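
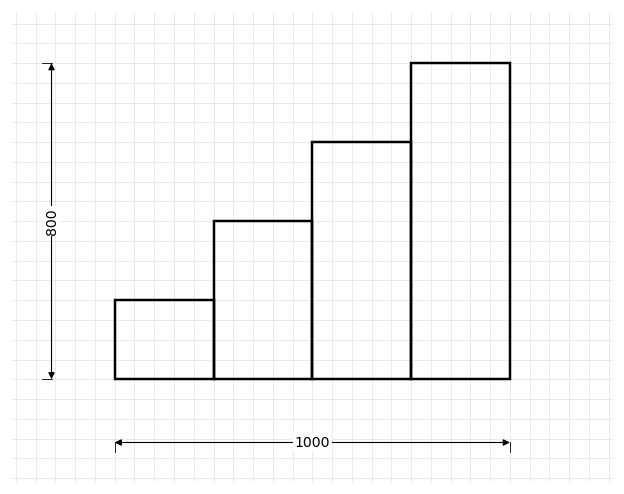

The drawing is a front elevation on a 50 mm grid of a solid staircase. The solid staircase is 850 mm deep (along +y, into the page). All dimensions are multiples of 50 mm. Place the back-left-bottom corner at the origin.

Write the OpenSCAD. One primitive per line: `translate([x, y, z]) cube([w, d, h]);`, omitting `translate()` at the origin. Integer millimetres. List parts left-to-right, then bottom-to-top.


cube([250, 850, 200]);
translate([250, 0, 0]) cube([250, 850, 400]);
translate([500, 0, 0]) cube([250, 850, 600]);
translate([750, 0, 0]) cube([250, 850, 800]);


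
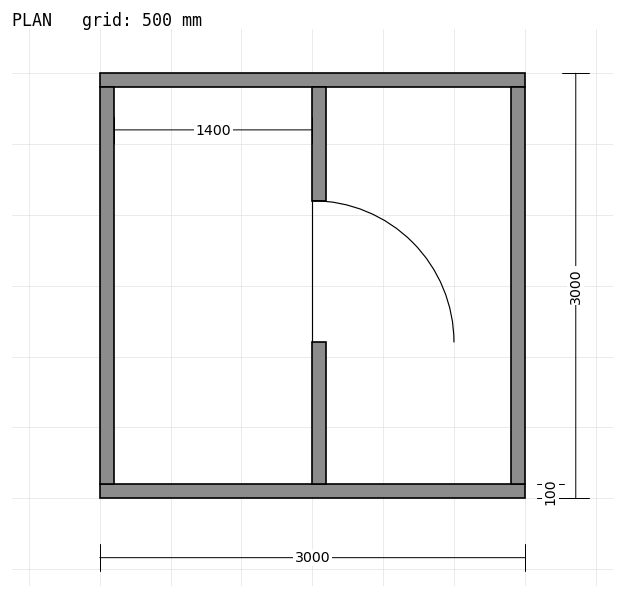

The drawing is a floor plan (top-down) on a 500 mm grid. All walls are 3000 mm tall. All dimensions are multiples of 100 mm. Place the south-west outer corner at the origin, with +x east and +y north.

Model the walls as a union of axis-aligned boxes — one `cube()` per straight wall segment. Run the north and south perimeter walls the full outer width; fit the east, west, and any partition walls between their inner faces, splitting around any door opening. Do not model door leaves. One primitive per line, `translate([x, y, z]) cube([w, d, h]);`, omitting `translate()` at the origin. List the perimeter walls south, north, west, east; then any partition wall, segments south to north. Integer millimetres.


cube([3000, 100, 3000]);
translate([0, 2900, 0]) cube([3000, 100, 3000]);
translate([0, 100, 0]) cube([100, 2800, 3000]);
translate([2900, 100, 0]) cube([100, 2800, 3000]);
translate([1500, 100, 0]) cube([100, 1000, 3000]);
translate([1500, 2100, 0]) cube([100, 800, 3000]);


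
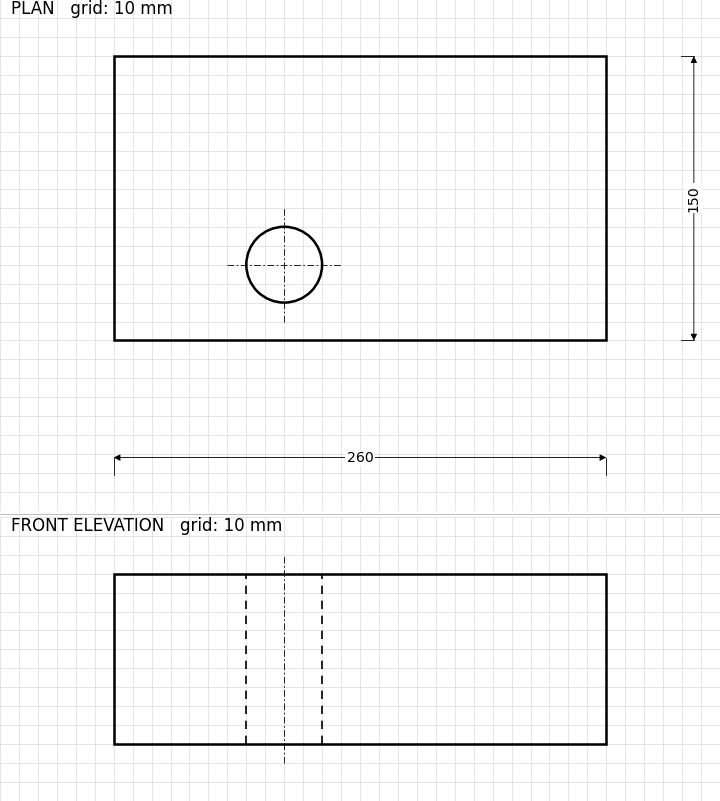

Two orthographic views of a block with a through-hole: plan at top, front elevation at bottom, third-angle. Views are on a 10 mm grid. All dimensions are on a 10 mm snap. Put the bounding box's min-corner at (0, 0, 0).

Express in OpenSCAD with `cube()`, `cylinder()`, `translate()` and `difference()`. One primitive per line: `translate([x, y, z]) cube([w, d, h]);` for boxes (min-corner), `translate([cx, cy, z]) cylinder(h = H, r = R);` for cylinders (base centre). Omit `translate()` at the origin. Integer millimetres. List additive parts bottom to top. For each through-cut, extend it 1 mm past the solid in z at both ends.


difference() {
  cube([260, 150, 90]);
  translate([90, 40, -1]) cylinder(h = 92, r = 20);
}


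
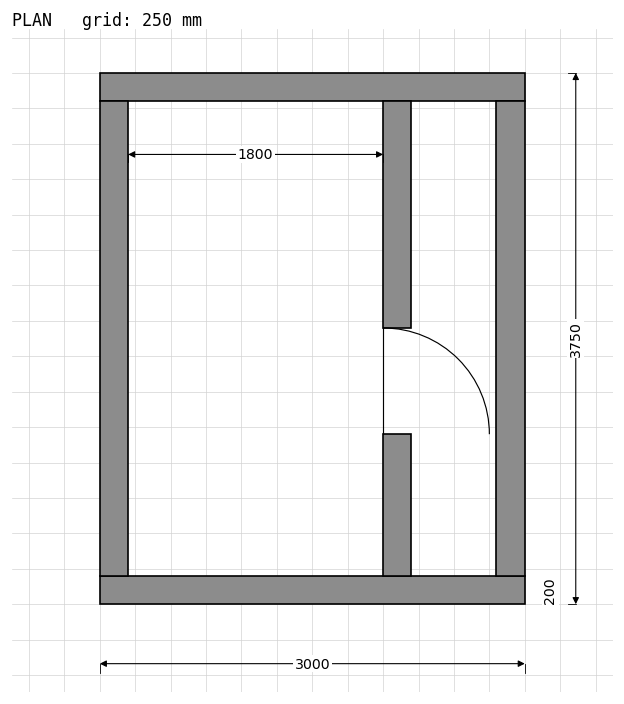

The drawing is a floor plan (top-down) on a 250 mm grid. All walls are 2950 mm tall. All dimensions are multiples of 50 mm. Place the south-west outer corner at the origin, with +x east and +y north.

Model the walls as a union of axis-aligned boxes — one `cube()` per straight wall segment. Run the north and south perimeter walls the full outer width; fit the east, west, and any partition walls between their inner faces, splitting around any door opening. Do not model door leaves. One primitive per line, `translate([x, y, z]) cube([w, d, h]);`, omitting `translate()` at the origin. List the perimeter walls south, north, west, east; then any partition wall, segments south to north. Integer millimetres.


cube([3000, 200, 2950]);
translate([0, 3550, 0]) cube([3000, 200, 2950]);
translate([0, 200, 0]) cube([200, 3350, 2950]);
translate([2800, 200, 0]) cube([200, 3350, 2950]);
translate([2000, 200, 0]) cube([200, 1000, 2950]);
translate([2000, 1950, 0]) cube([200, 1600, 2950]);


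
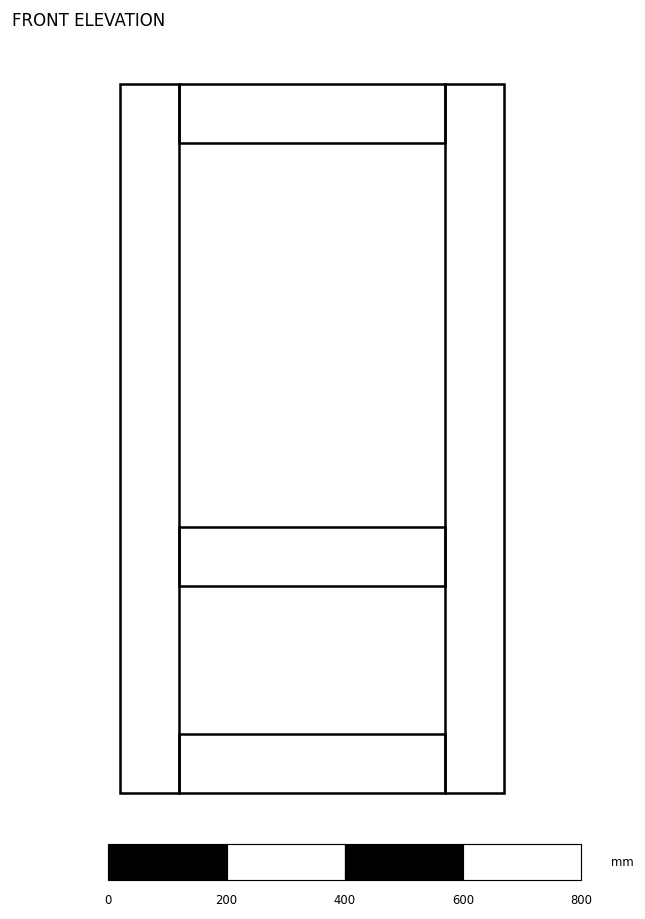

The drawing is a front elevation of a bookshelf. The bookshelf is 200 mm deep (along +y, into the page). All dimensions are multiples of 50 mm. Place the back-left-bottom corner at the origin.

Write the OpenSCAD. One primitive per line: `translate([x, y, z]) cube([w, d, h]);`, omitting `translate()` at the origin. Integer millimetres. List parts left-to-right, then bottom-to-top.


cube([100, 200, 1200]);
translate([100, 0, 0]) cube([450, 200, 100]);
translate([100, 0, 350]) cube([450, 200, 100]);
translate([100, 0, 1100]) cube([450, 200, 100]);
translate([550, 0, 0]) cube([100, 200, 1200]);


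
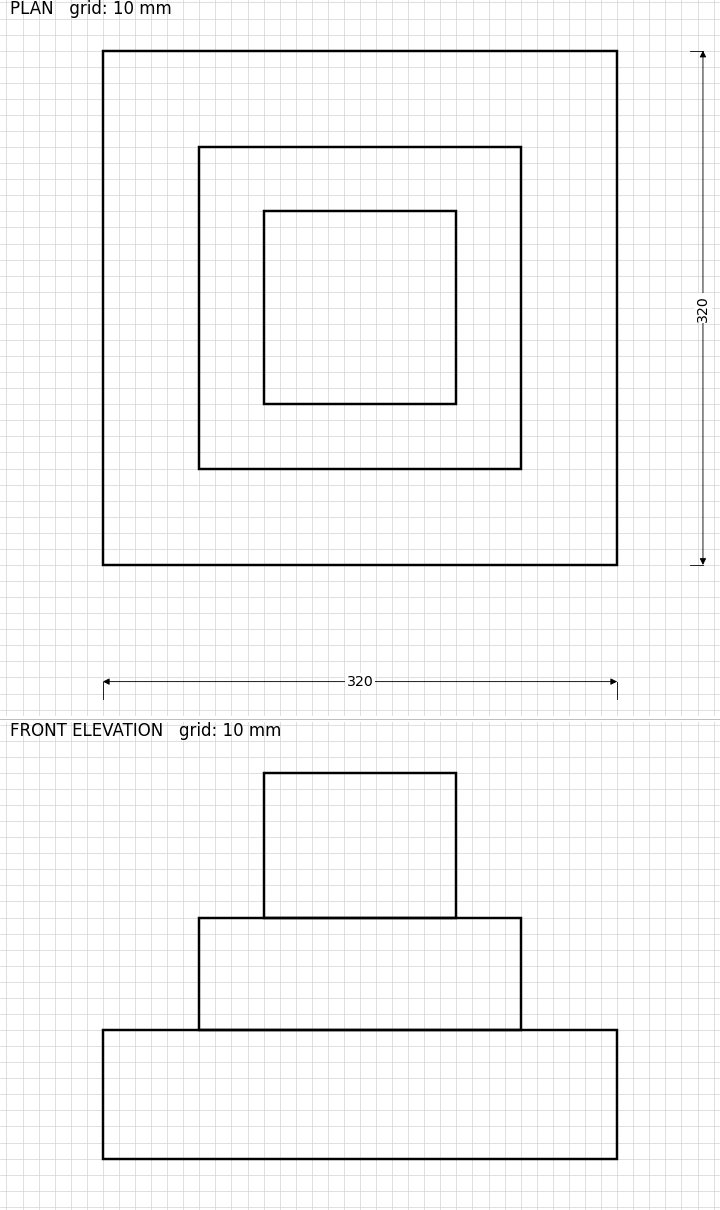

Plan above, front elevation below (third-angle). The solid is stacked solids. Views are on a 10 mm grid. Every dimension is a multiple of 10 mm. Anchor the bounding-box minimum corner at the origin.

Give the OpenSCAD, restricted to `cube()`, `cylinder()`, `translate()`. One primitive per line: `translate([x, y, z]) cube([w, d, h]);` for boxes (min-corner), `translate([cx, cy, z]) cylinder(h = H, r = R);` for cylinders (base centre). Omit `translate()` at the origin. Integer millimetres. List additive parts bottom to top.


cube([320, 320, 80]);
translate([60, 60, 80]) cube([200, 200, 70]);
translate([100, 100, 150]) cube([120, 120, 90]);


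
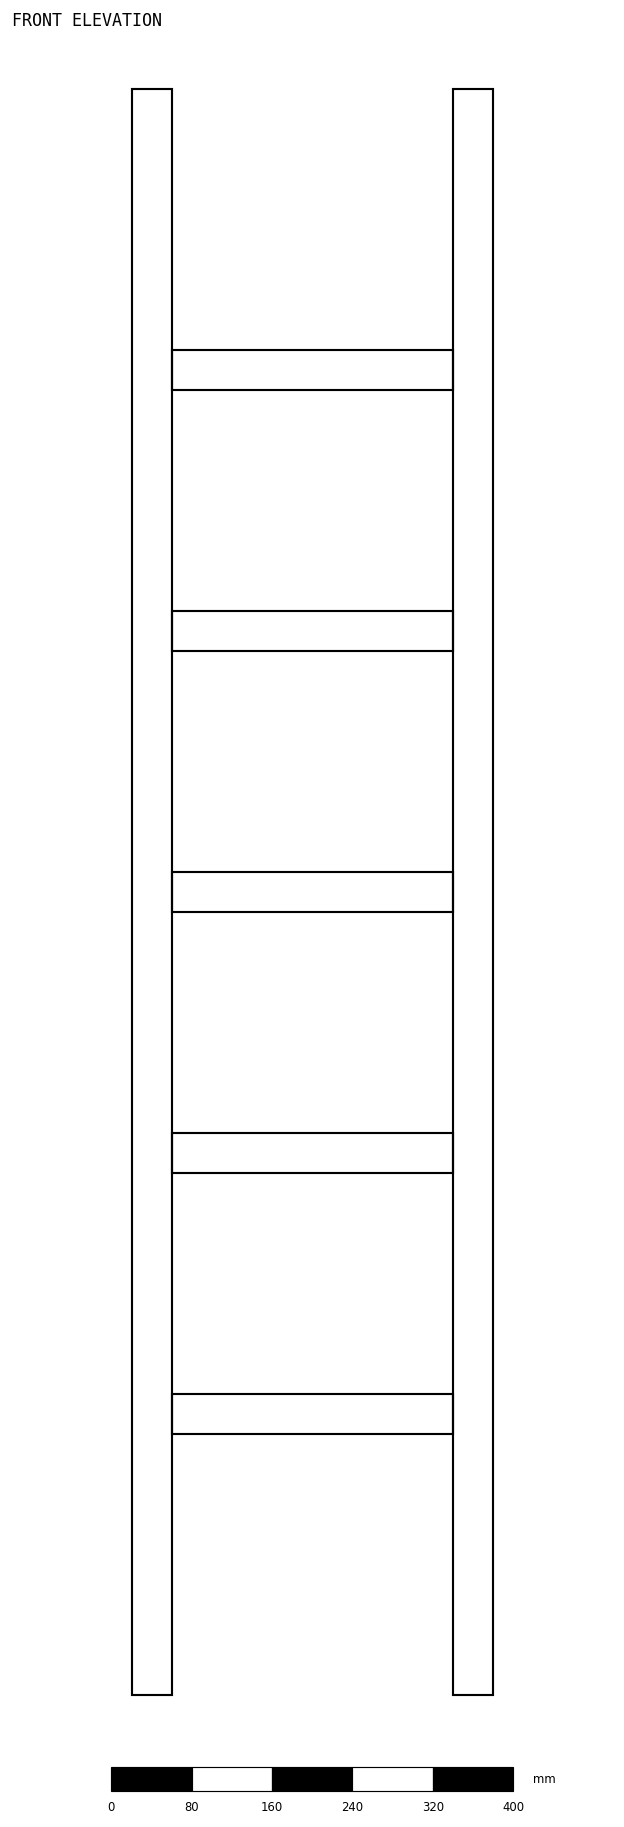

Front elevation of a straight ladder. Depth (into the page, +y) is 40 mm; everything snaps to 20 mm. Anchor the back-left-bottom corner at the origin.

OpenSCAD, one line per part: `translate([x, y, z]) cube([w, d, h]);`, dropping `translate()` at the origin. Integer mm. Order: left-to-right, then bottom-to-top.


cube([40, 40, 1600]);
translate([40, 0, 260]) cube([280, 40, 40]);
translate([40, 0, 520]) cube([280, 40, 40]);
translate([40, 0, 780]) cube([280, 40, 40]);
translate([40, 0, 1040]) cube([280, 40, 40]);
translate([40, 0, 1300]) cube([280, 40, 40]);
translate([320, 0, 0]) cube([40, 40, 1600]);


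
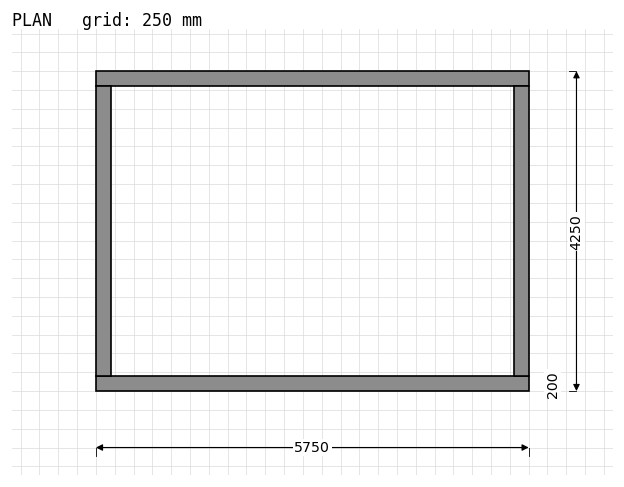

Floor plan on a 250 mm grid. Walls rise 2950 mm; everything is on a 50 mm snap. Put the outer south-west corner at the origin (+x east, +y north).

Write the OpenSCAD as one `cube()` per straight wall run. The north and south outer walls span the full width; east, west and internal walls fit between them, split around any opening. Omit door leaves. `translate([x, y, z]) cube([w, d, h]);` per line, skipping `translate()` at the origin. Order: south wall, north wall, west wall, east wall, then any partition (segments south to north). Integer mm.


cube([5750, 200, 2950]);
translate([0, 4050, 0]) cube([5750, 200, 2950]);
translate([0, 200, 0]) cube([200, 3850, 2950]);
translate([5550, 200, 0]) cube([200, 3850, 2950]);


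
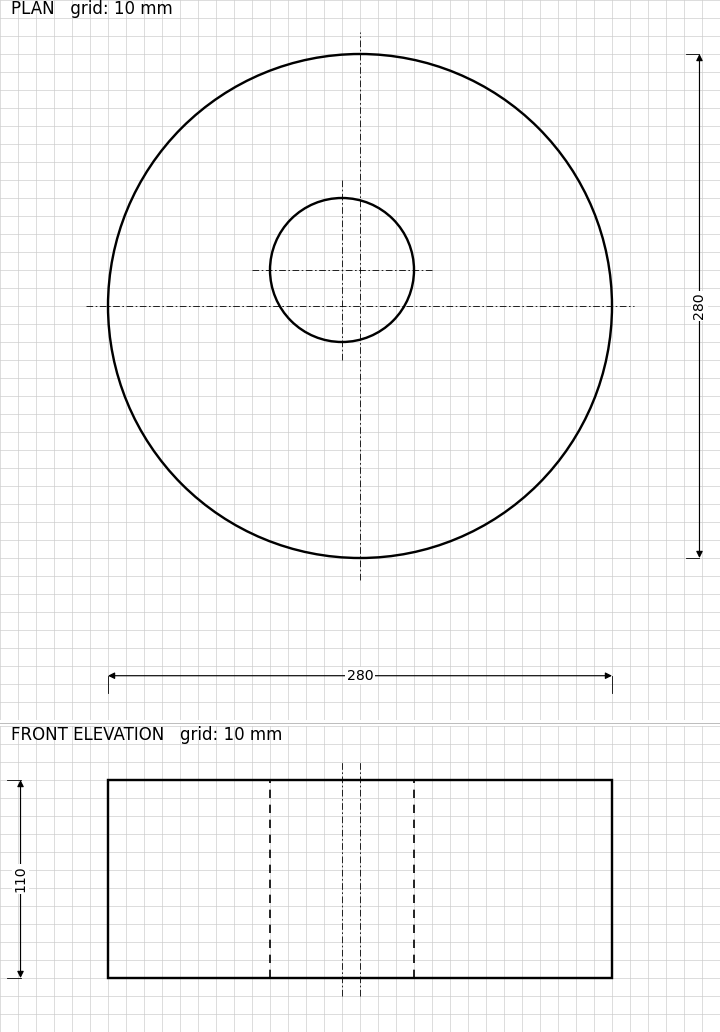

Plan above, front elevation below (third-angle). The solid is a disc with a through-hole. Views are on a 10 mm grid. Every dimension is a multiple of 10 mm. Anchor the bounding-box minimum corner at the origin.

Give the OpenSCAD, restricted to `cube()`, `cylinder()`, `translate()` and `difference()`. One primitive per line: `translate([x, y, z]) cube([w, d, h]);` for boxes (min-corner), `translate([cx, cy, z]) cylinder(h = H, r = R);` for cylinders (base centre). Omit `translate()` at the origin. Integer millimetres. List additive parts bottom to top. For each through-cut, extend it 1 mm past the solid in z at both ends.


difference() {
  translate([140, 140, 0]) cylinder(h = 110, r = 140);
  translate([130, 160, -1]) cylinder(h = 112, r = 40);
}


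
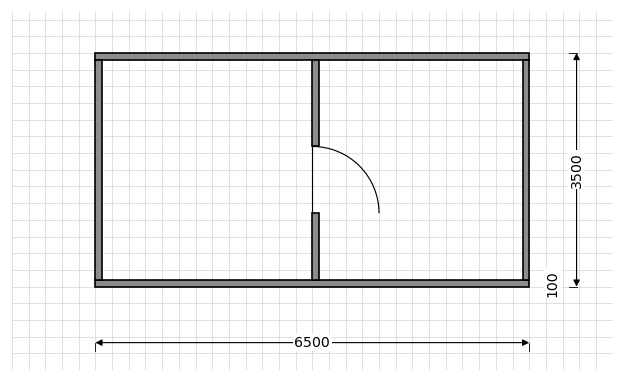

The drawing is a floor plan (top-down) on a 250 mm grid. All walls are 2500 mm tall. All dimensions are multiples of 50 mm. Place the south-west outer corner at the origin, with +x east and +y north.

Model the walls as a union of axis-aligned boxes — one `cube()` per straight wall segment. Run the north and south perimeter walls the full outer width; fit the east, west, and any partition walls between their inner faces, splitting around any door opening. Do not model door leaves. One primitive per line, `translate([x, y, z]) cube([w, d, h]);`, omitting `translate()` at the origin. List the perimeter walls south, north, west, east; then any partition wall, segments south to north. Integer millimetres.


cube([6500, 100, 2500]);
translate([0, 3400, 0]) cube([6500, 100, 2500]);
translate([0, 100, 0]) cube([100, 3300, 2500]);
translate([6400, 100, 0]) cube([100, 3300, 2500]);
translate([3250, 100, 0]) cube([100, 1000, 2500]);
translate([3250, 2100, 0]) cube([100, 1300, 2500]);


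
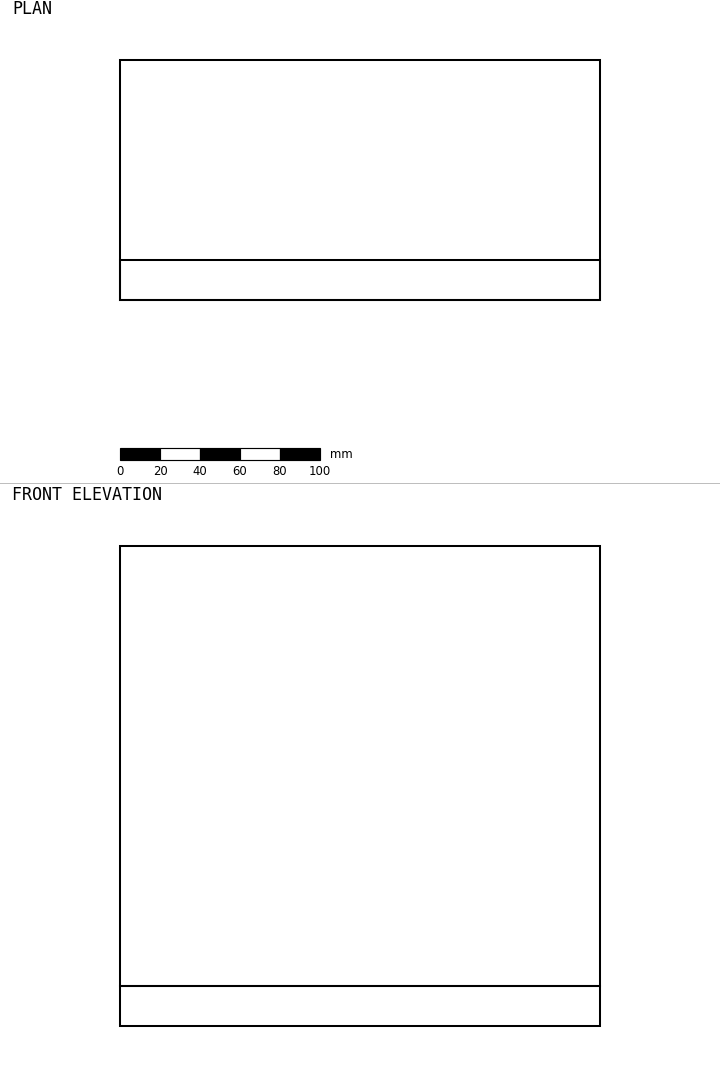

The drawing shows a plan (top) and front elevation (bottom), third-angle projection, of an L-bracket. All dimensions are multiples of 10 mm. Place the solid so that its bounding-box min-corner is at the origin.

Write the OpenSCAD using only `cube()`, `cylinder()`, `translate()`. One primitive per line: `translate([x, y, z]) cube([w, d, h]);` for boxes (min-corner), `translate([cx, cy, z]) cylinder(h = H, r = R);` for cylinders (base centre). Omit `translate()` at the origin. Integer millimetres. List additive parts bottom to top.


cube([240, 120, 20]);
translate([0, 0, 20]) cube([240, 20, 220]);


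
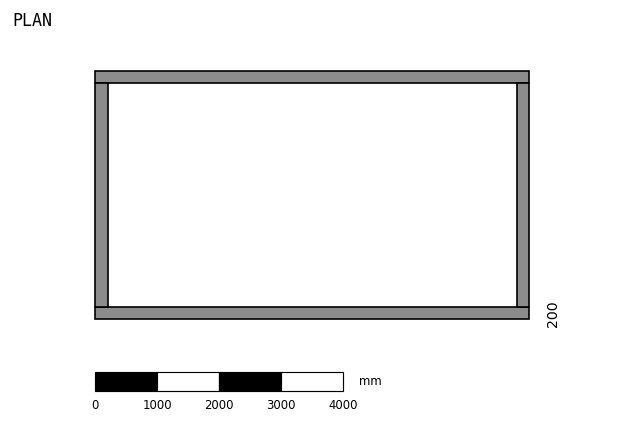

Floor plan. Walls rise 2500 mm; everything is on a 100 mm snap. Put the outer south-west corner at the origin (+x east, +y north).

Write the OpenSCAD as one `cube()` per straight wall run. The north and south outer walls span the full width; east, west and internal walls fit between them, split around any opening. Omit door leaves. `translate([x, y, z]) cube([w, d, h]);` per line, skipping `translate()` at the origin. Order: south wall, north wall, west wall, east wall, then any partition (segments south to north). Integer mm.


cube([7000, 200, 2500]);
translate([0, 3800, 0]) cube([7000, 200, 2500]);
translate([0, 200, 0]) cube([200, 3600, 2500]);
translate([6800, 200, 0]) cube([200, 3600, 2500]);


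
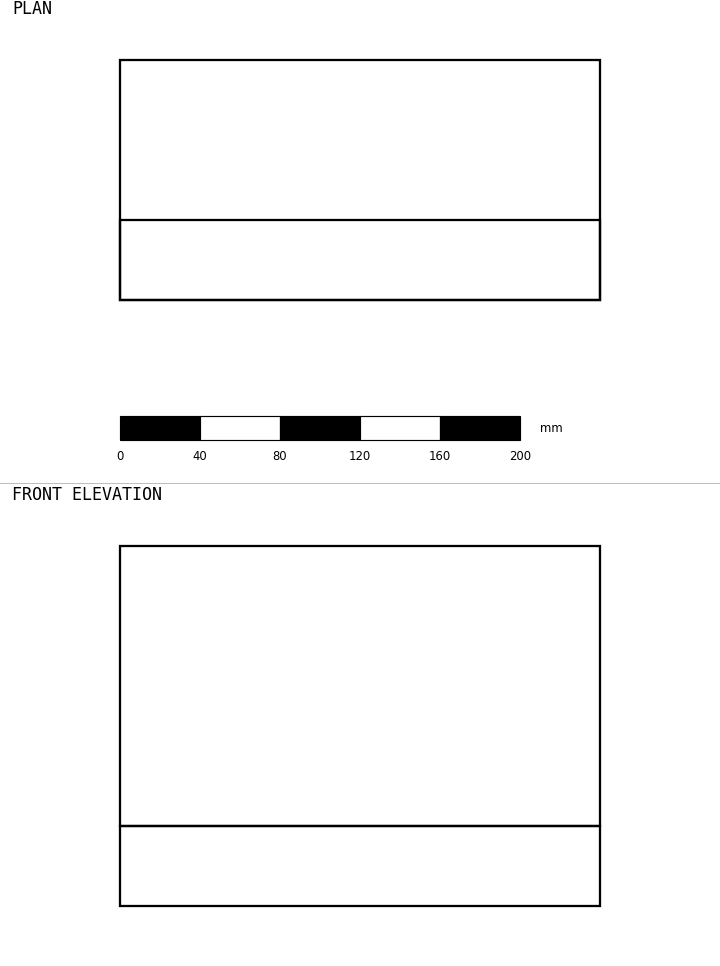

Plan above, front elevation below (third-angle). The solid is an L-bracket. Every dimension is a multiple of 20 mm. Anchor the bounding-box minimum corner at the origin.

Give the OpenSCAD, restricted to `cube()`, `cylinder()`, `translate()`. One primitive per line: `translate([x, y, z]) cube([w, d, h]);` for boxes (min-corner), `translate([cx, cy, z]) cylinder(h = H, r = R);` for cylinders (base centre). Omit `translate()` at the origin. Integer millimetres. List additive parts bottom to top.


cube([240, 120, 40]);
translate([0, 0, 40]) cube([240, 40, 140]);


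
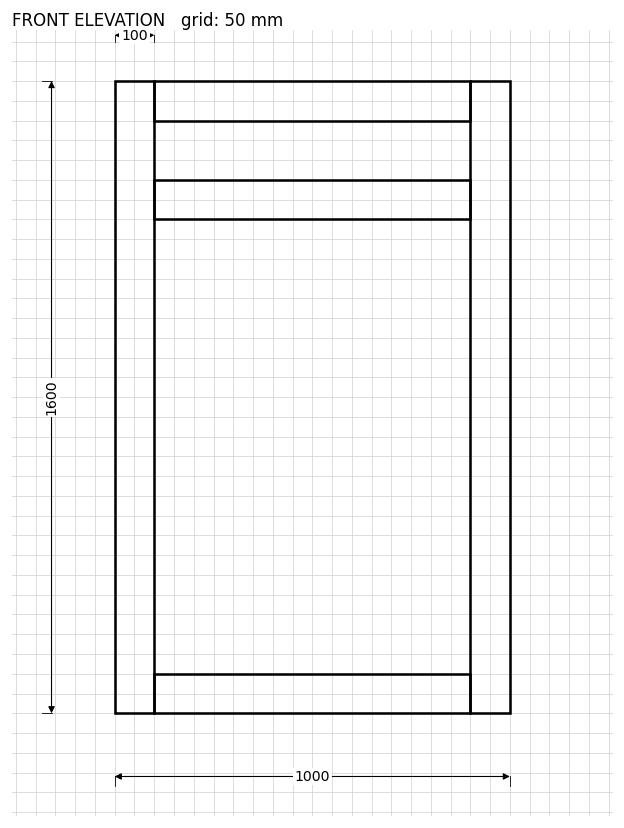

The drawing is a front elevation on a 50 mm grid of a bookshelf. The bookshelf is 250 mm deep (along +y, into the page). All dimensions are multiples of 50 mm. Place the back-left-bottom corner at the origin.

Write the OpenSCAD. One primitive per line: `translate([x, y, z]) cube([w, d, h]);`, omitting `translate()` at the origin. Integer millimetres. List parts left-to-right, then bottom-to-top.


cube([100, 250, 1600]);
translate([100, 0, 0]) cube([800, 250, 100]);
translate([100, 0, 1250]) cube([800, 250, 100]);
translate([100, 0, 1500]) cube([800, 250, 100]);
translate([900, 0, 0]) cube([100, 250, 1600]);


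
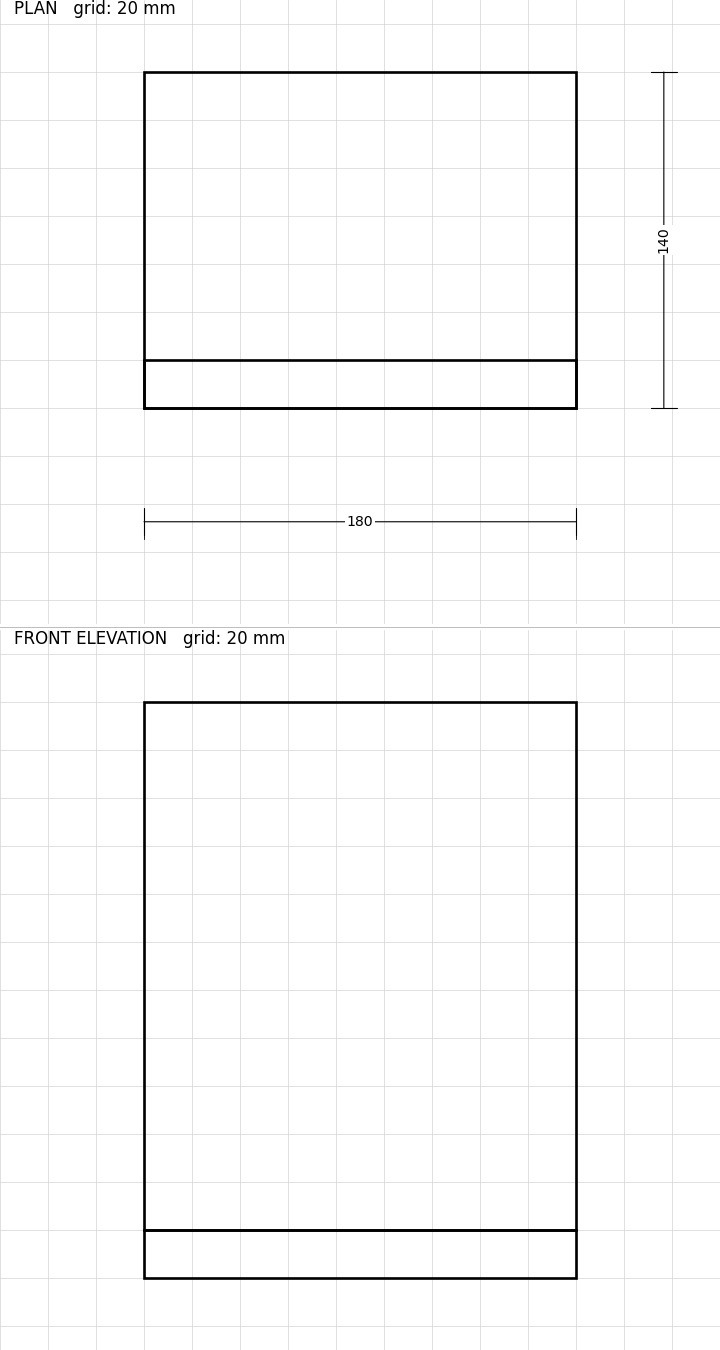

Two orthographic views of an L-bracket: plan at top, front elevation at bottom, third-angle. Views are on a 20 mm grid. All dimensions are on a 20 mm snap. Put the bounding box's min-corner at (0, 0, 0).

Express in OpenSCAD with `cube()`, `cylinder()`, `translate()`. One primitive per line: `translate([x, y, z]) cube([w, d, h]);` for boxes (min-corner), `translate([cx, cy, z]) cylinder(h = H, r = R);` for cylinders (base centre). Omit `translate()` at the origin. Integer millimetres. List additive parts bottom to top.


cube([180, 140, 20]);
translate([0, 0, 20]) cube([180, 20, 220]);


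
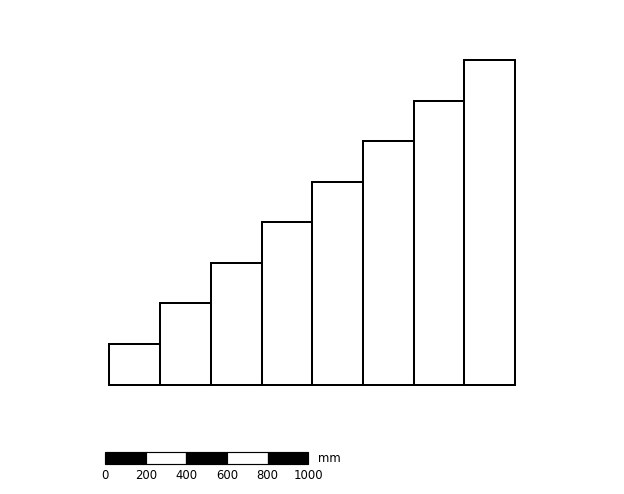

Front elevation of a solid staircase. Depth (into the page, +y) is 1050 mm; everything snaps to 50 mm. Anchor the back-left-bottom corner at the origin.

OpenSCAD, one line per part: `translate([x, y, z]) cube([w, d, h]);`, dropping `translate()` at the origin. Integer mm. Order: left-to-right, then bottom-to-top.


cube([250, 1050, 200]);
translate([250, 0, 0]) cube([250, 1050, 400]);
translate([500, 0, 0]) cube([250, 1050, 600]);
translate([750, 0, 0]) cube([250, 1050, 800]);
translate([1000, 0, 0]) cube([250, 1050, 1000]);
translate([1250, 0, 0]) cube([250, 1050, 1200]);
translate([1500, 0, 0]) cube([250, 1050, 1400]);
translate([1750, 0, 0]) cube([250, 1050, 1600]);


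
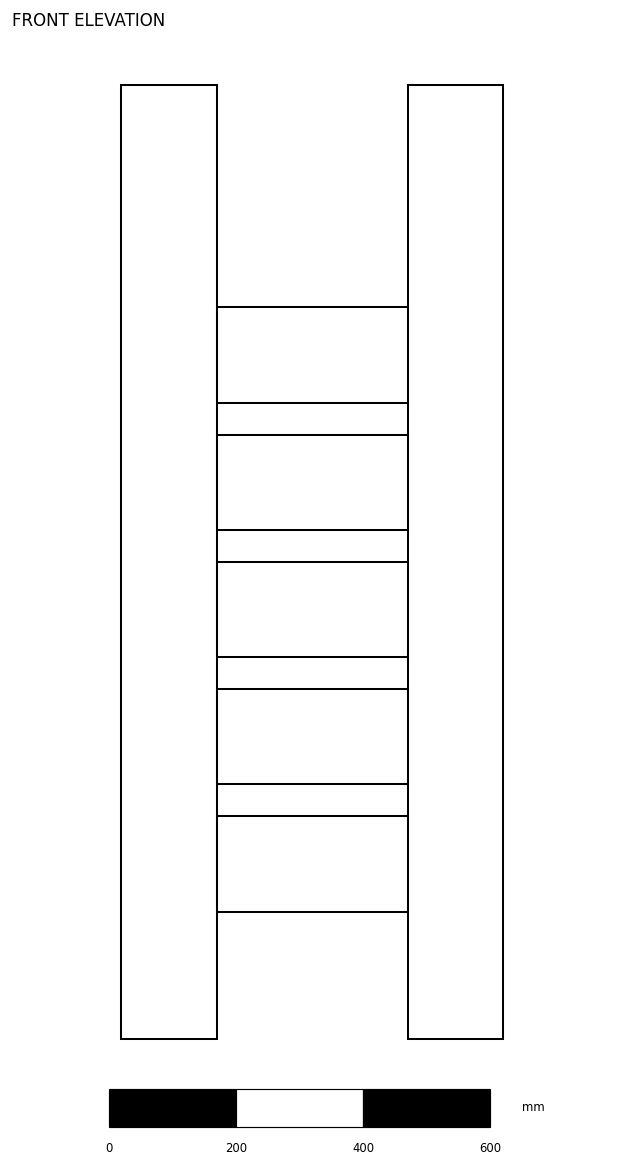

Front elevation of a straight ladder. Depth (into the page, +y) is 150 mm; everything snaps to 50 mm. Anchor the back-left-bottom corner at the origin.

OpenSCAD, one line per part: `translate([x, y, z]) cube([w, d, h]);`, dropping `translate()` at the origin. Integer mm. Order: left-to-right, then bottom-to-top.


cube([150, 150, 1500]);
translate([150, 0, 200]) cube([300, 150, 150]);
translate([150, 0, 400]) cube([300, 150, 150]);
translate([150, 0, 600]) cube([300, 150, 150]);
translate([150, 0, 800]) cube([300, 150, 150]);
translate([150, 0, 1000]) cube([300, 150, 150]);
translate([450, 0, 0]) cube([150, 150, 1500]);


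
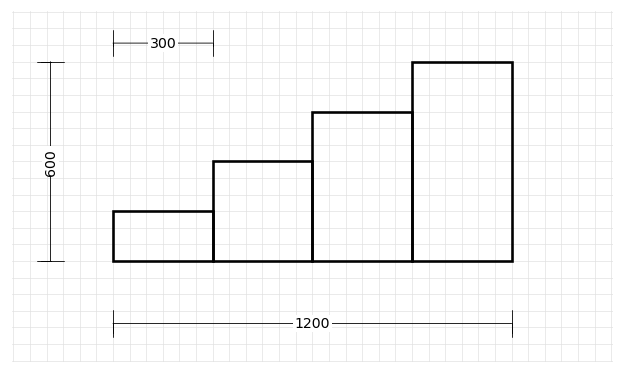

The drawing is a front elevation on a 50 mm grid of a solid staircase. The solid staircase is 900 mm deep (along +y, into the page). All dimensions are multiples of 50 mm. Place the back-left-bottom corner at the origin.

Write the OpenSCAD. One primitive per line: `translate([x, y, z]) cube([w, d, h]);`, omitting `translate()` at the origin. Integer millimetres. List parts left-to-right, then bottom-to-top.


cube([300, 900, 150]);
translate([300, 0, 0]) cube([300, 900, 300]);
translate([600, 0, 0]) cube([300, 900, 450]);
translate([900, 0, 0]) cube([300, 900, 600]);


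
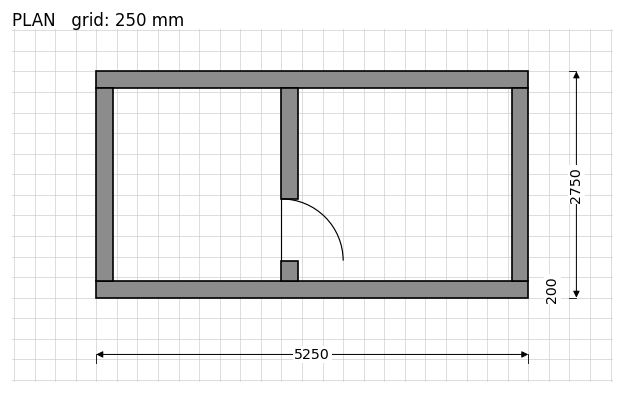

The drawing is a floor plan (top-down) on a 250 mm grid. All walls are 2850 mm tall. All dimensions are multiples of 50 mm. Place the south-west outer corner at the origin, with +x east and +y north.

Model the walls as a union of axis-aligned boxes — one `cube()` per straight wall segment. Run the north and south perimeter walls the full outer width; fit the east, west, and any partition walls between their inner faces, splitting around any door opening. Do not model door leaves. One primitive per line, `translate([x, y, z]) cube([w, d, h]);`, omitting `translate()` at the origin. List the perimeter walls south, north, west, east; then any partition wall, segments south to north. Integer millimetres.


cube([5250, 200, 2850]);
translate([0, 2550, 0]) cube([5250, 200, 2850]);
translate([0, 200, 0]) cube([200, 2350, 2850]);
translate([5050, 200, 0]) cube([200, 2350, 2850]);
translate([2250, 200, 0]) cube([200, 250, 2850]);
translate([2250, 1200, 0]) cube([200, 1350, 2850]);


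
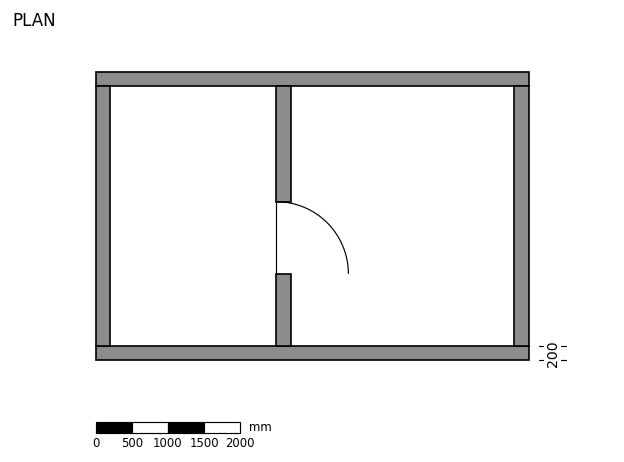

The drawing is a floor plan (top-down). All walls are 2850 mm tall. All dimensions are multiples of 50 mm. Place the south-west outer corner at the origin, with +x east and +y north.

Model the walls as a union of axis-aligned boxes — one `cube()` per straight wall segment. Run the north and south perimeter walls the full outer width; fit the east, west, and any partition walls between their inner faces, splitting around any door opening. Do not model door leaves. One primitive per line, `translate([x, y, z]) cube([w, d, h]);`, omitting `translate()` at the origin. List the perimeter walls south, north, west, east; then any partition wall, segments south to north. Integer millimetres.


cube([6000, 200, 2850]);
translate([0, 3800, 0]) cube([6000, 200, 2850]);
translate([0, 200, 0]) cube([200, 3600, 2850]);
translate([5800, 200, 0]) cube([200, 3600, 2850]);
translate([2500, 200, 0]) cube([200, 1000, 2850]);
translate([2500, 2200, 0]) cube([200, 1600, 2850]);


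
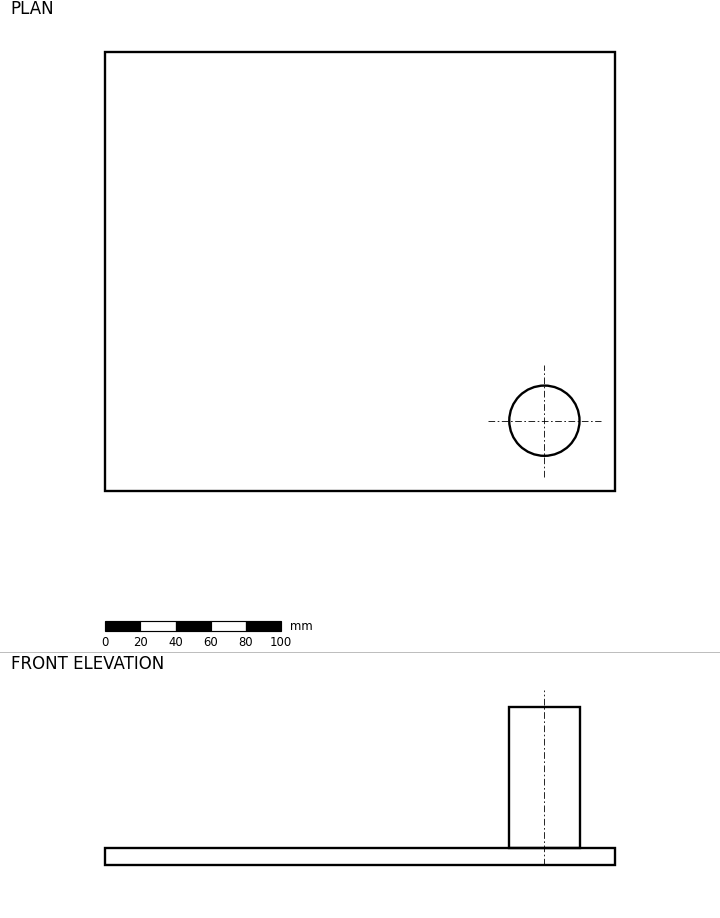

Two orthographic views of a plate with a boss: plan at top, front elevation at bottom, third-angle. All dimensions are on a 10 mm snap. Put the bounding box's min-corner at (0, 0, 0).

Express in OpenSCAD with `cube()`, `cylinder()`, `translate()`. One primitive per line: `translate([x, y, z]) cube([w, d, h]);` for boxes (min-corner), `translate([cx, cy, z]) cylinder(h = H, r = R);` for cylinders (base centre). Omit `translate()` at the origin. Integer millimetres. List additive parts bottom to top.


cube([290, 250, 10]);
translate([250, 40, 10]) cylinder(h = 80, r = 20);


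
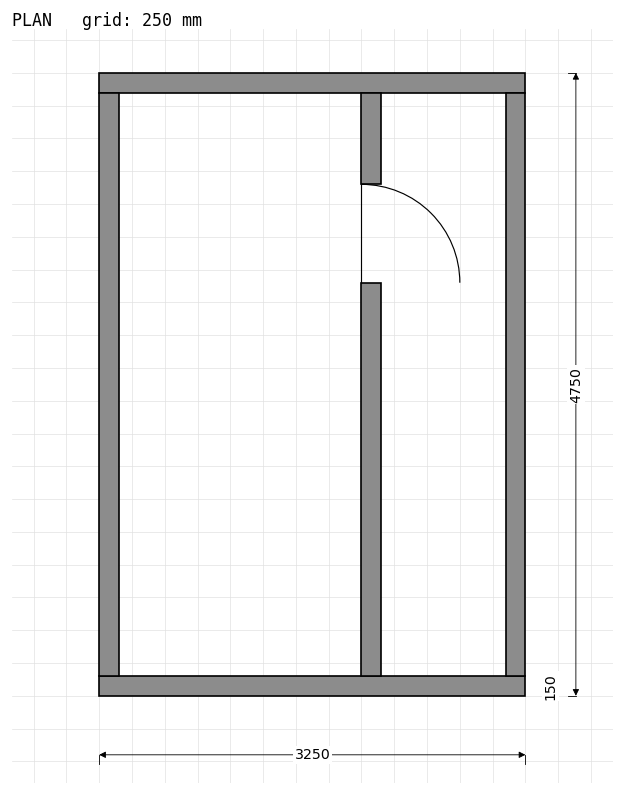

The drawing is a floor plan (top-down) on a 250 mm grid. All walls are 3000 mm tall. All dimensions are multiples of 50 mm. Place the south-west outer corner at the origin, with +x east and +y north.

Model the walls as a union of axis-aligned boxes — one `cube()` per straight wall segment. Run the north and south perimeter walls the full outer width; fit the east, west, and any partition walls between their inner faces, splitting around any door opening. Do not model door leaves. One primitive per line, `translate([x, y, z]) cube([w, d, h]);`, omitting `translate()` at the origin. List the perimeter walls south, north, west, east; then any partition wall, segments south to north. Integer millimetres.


cube([3250, 150, 3000]);
translate([0, 4600, 0]) cube([3250, 150, 3000]);
translate([0, 150, 0]) cube([150, 4450, 3000]);
translate([3100, 150, 0]) cube([150, 4450, 3000]);
translate([2000, 150, 0]) cube([150, 3000, 3000]);
translate([2000, 3900, 0]) cube([150, 700, 3000]);


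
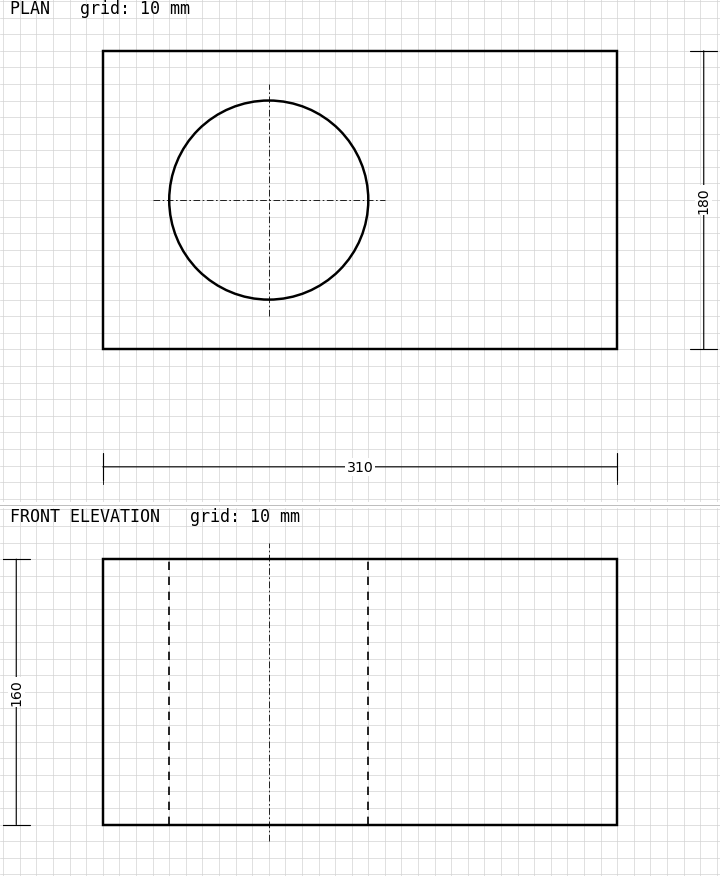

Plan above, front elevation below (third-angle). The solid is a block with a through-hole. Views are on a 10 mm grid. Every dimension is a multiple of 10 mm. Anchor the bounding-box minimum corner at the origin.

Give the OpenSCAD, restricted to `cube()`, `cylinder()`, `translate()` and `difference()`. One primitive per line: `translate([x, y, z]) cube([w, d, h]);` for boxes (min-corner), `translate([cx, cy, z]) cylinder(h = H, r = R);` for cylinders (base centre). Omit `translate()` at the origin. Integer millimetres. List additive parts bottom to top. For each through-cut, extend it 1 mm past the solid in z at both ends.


difference() {
  cube([310, 180, 160]);
  translate([100, 90, -1]) cylinder(h = 162, r = 60);
}


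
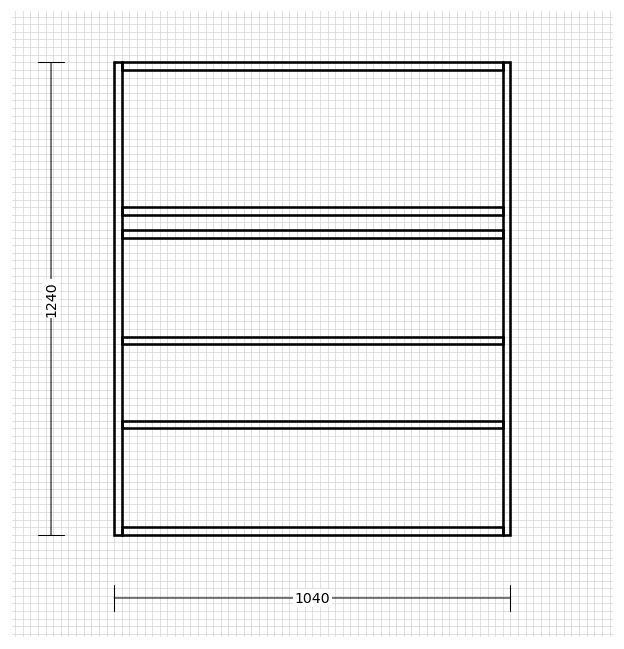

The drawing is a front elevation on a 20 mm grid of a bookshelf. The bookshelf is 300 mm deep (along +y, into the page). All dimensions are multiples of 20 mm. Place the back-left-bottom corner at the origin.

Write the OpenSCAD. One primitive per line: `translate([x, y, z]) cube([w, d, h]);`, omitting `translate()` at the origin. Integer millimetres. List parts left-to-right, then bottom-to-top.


cube([20, 300, 1240]);
translate([20, 0, 0]) cube([1000, 300, 20]);
translate([20, 0, 280]) cube([1000, 300, 20]);
translate([20, 0, 500]) cube([1000, 300, 20]);
translate([20, 0, 780]) cube([1000, 300, 20]);
translate([20, 0, 840]) cube([1000, 300, 20]);
translate([20, 0, 1220]) cube([1000, 300, 20]);
translate([1020, 0, 0]) cube([20, 300, 1240]);


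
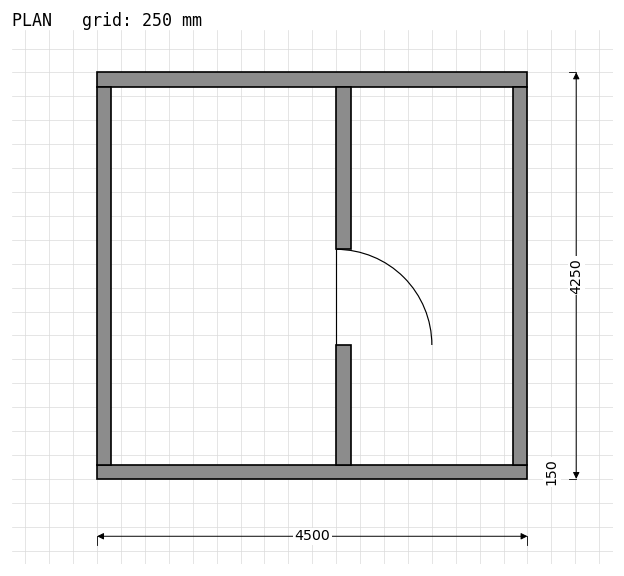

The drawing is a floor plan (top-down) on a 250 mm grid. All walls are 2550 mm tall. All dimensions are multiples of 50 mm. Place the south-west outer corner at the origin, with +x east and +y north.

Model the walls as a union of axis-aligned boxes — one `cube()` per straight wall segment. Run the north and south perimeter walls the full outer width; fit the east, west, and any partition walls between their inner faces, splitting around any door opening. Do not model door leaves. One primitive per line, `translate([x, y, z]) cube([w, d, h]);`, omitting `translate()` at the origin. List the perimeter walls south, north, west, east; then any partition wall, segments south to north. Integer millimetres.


cube([4500, 150, 2550]);
translate([0, 4100, 0]) cube([4500, 150, 2550]);
translate([0, 150, 0]) cube([150, 3950, 2550]);
translate([4350, 150, 0]) cube([150, 3950, 2550]);
translate([2500, 150, 0]) cube([150, 1250, 2550]);
translate([2500, 2400, 0]) cube([150, 1700, 2550]);


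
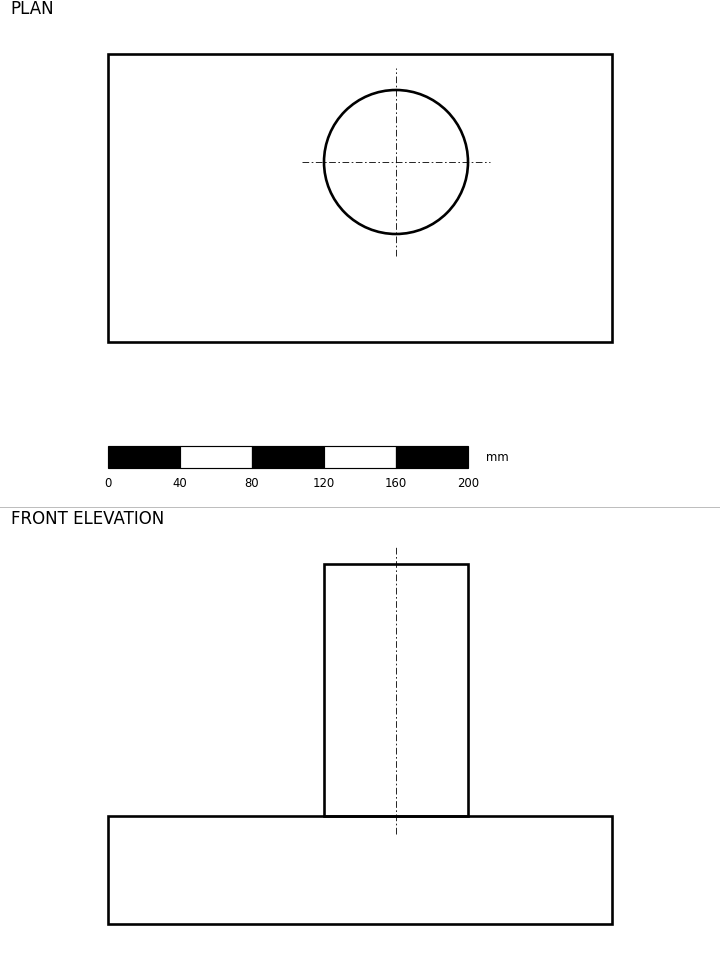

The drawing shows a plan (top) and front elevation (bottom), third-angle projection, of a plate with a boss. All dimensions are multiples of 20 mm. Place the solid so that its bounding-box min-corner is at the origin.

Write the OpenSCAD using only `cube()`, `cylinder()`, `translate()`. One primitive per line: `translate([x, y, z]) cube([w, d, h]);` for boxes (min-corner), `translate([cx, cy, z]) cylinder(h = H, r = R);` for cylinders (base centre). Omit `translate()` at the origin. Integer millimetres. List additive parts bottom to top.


cube([280, 160, 60]);
translate([160, 100, 60]) cylinder(h = 140, r = 40);


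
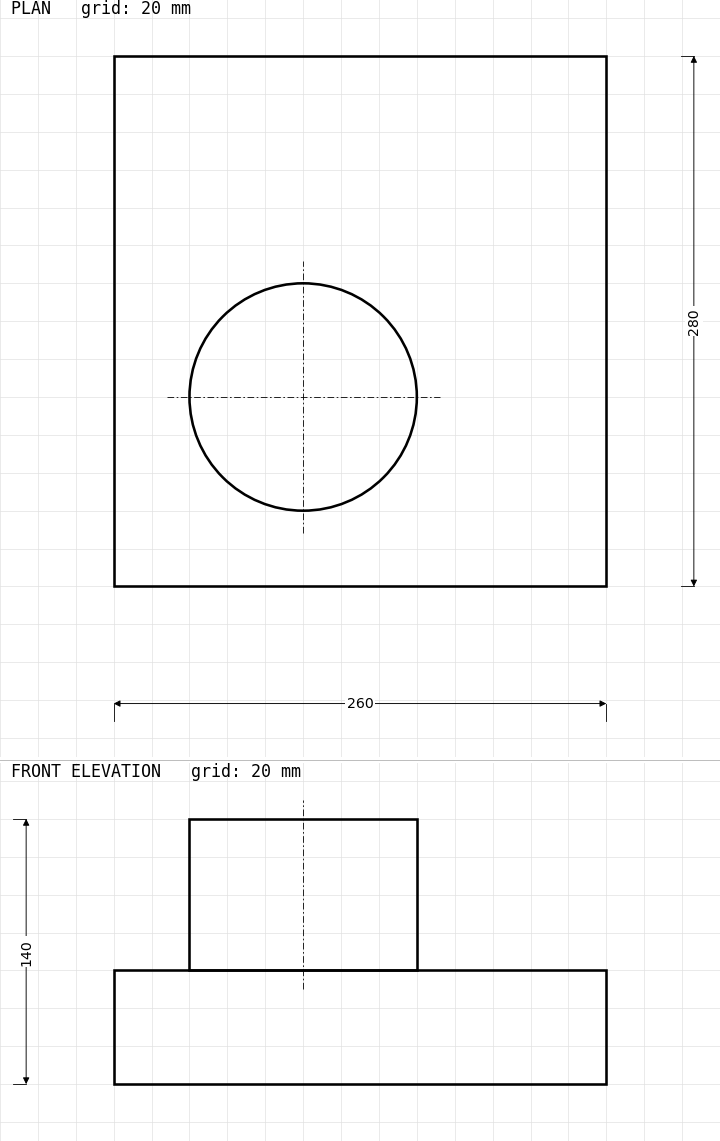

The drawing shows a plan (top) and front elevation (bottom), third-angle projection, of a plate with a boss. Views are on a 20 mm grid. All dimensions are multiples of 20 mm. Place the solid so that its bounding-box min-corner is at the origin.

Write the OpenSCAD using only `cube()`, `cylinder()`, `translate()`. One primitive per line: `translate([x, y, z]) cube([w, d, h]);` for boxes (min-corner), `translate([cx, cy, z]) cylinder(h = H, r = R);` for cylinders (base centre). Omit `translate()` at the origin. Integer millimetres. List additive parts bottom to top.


cube([260, 280, 60]);
translate([100, 100, 60]) cylinder(h = 80, r = 60);


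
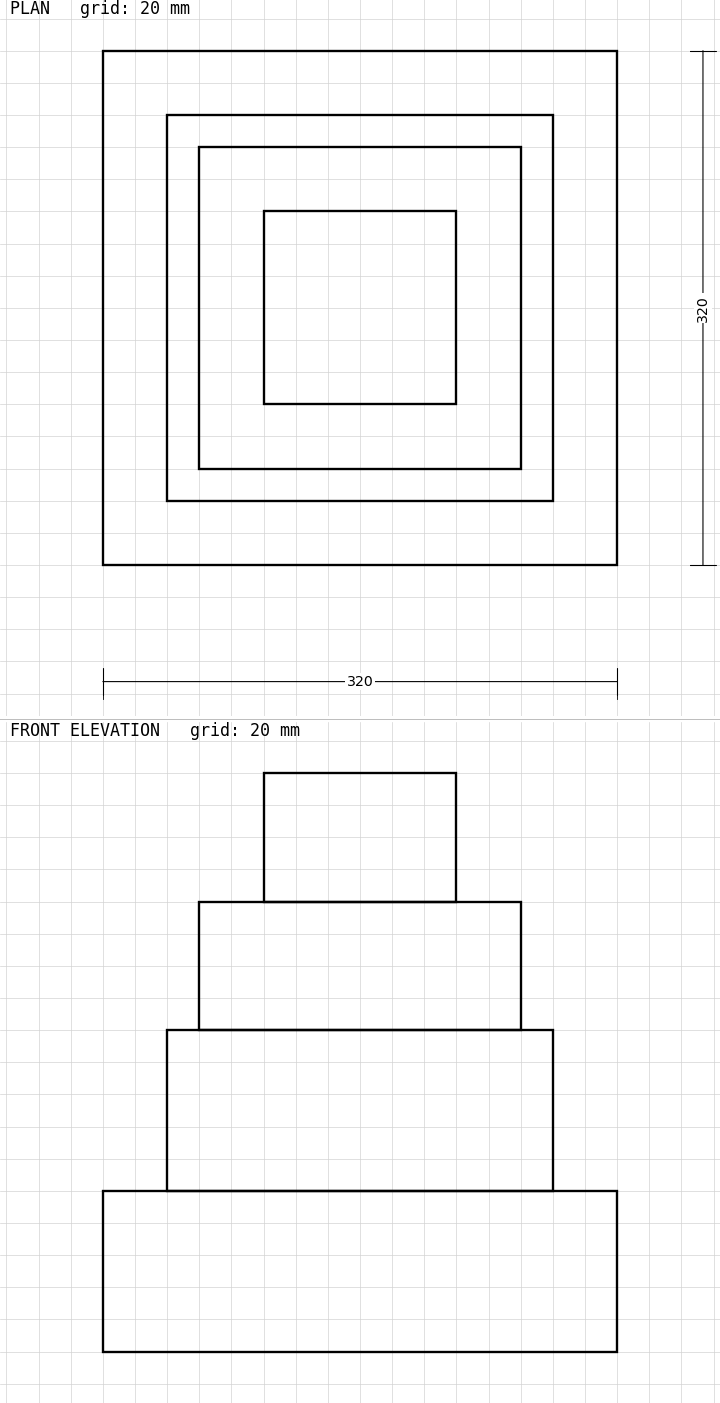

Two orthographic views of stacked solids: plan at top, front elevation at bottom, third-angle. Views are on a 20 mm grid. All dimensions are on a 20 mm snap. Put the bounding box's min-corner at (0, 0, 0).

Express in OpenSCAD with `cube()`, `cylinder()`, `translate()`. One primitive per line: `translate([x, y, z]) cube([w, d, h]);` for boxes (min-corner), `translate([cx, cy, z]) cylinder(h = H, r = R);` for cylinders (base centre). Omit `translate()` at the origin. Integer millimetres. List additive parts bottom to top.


cube([320, 320, 100]);
translate([40, 40, 100]) cube([240, 240, 100]);
translate([60, 60, 200]) cube([200, 200, 80]);
translate([100, 100, 280]) cube([120, 120, 80]);


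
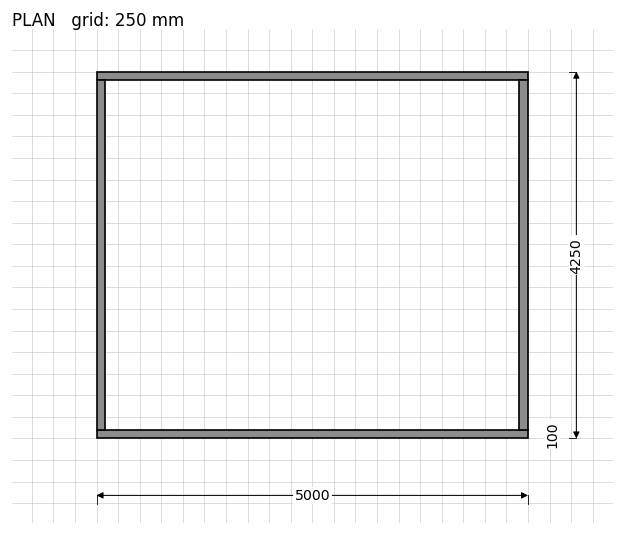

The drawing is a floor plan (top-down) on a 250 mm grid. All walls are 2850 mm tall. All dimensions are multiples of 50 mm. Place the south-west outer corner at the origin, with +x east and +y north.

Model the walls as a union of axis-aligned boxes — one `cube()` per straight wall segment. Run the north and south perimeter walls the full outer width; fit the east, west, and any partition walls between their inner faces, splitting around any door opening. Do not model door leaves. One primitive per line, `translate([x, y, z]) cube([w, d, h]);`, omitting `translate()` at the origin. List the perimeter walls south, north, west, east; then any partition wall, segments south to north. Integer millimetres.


cube([5000, 100, 2850]);
translate([0, 4150, 0]) cube([5000, 100, 2850]);
translate([0, 100, 0]) cube([100, 4050, 2850]);
translate([4900, 100, 0]) cube([100, 4050, 2850]);


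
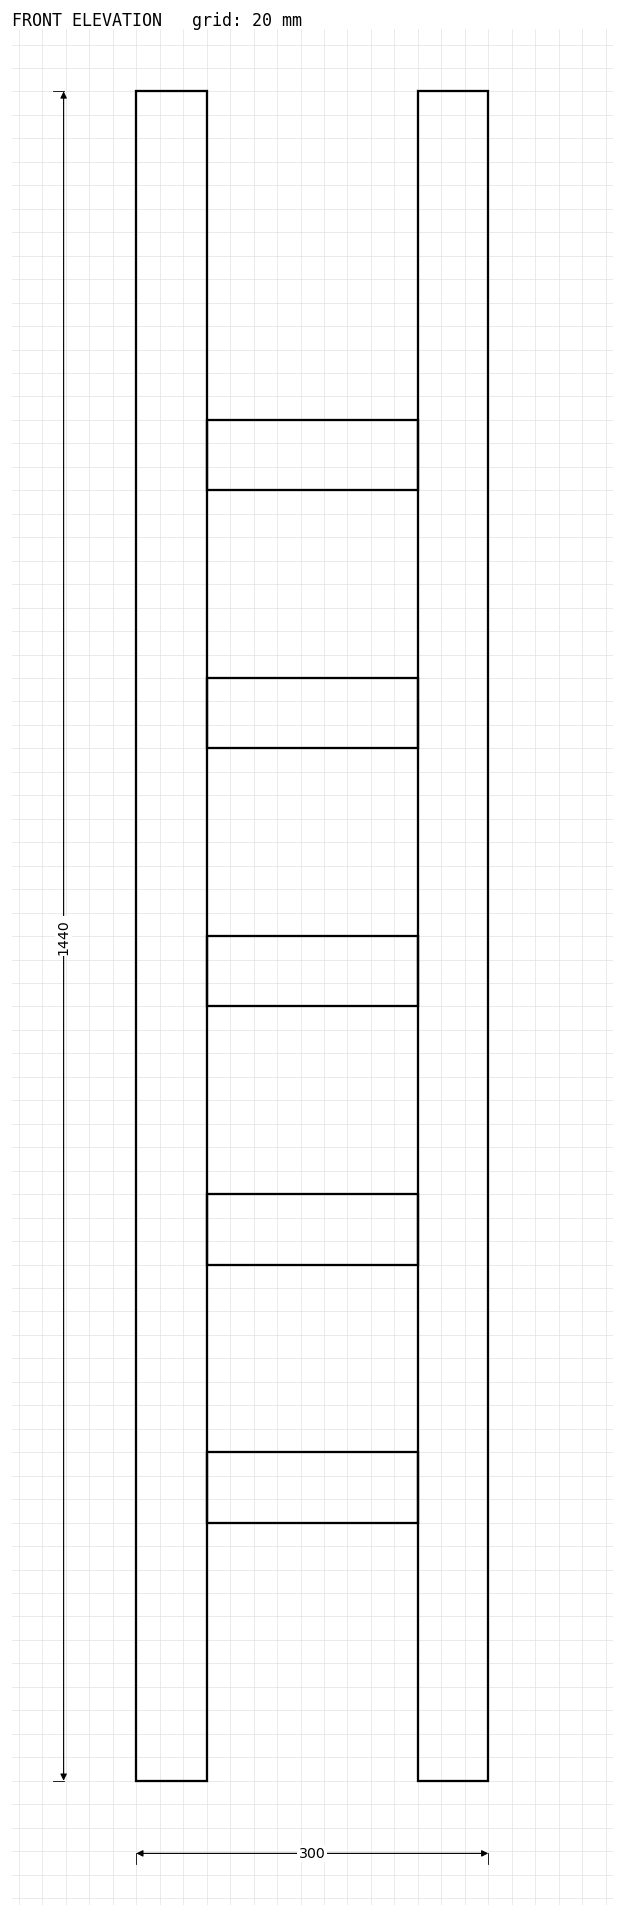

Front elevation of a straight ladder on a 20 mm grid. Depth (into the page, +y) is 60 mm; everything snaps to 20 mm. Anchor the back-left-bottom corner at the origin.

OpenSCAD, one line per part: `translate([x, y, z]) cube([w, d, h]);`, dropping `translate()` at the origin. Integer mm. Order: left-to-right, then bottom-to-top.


cube([60, 60, 1440]);
translate([60, 0, 220]) cube([180, 60, 60]);
translate([60, 0, 440]) cube([180, 60, 60]);
translate([60, 0, 660]) cube([180, 60, 60]);
translate([60, 0, 880]) cube([180, 60, 60]);
translate([60, 0, 1100]) cube([180, 60, 60]);
translate([240, 0, 0]) cube([60, 60, 1440]);


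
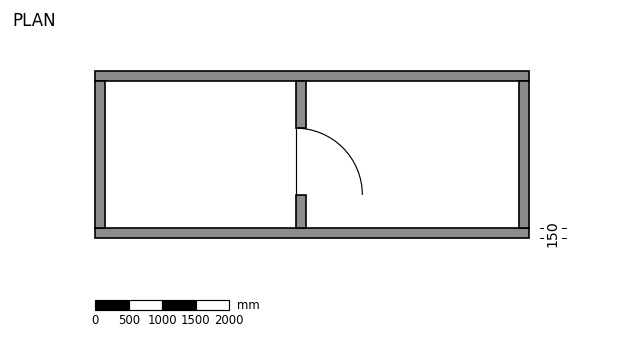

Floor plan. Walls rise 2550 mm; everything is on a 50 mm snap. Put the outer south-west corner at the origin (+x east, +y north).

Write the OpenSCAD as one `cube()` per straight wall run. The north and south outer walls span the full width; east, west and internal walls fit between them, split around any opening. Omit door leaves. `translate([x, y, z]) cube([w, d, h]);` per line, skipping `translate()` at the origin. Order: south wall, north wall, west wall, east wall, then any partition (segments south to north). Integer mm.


cube([6500, 150, 2550]);
translate([0, 2350, 0]) cube([6500, 150, 2550]);
translate([0, 150, 0]) cube([150, 2200, 2550]);
translate([6350, 150, 0]) cube([150, 2200, 2550]);
translate([3000, 150, 0]) cube([150, 500, 2550]);
translate([3000, 1650, 0]) cube([150, 700, 2550]);


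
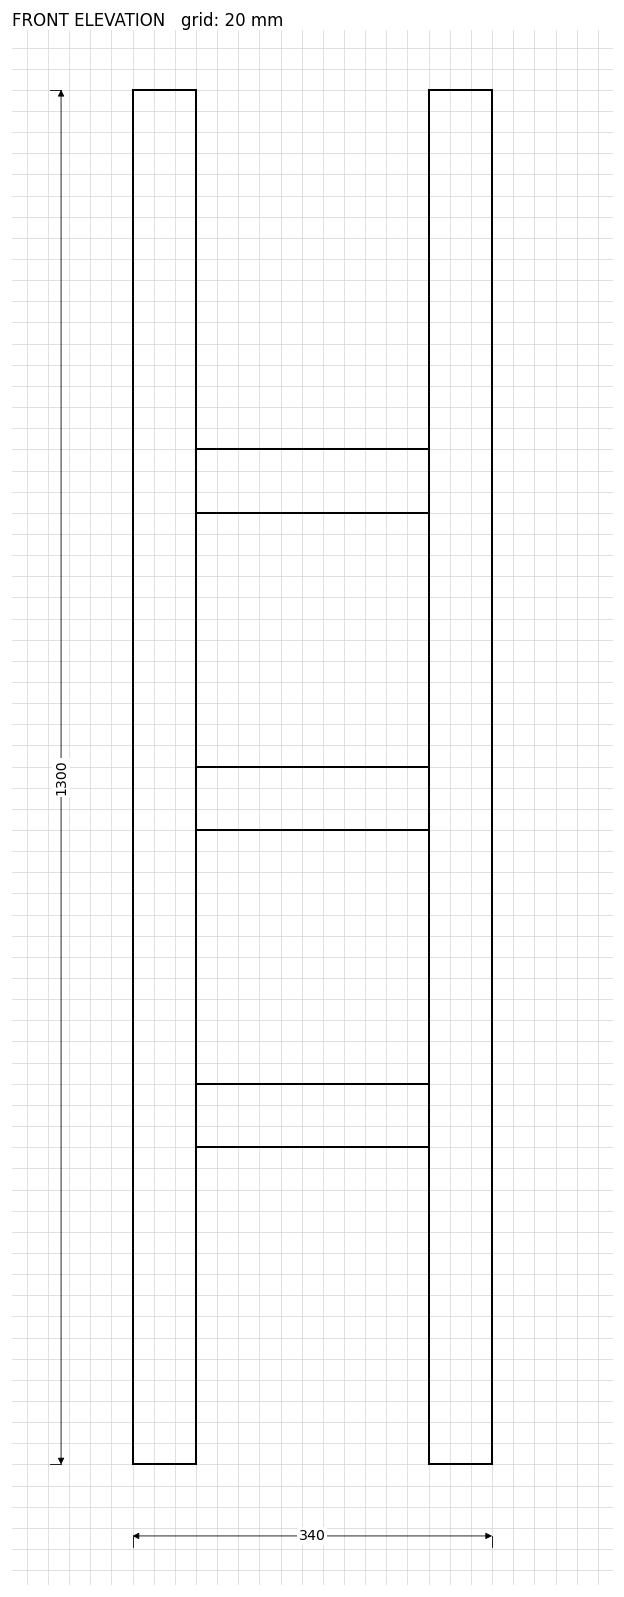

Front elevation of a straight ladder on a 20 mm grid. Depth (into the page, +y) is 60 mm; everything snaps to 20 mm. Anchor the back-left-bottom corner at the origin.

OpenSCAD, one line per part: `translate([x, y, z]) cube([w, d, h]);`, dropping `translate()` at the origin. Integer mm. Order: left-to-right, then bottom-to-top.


cube([60, 60, 1300]);
translate([60, 0, 300]) cube([220, 60, 60]);
translate([60, 0, 600]) cube([220, 60, 60]);
translate([60, 0, 900]) cube([220, 60, 60]);
translate([280, 0, 0]) cube([60, 60, 1300]);


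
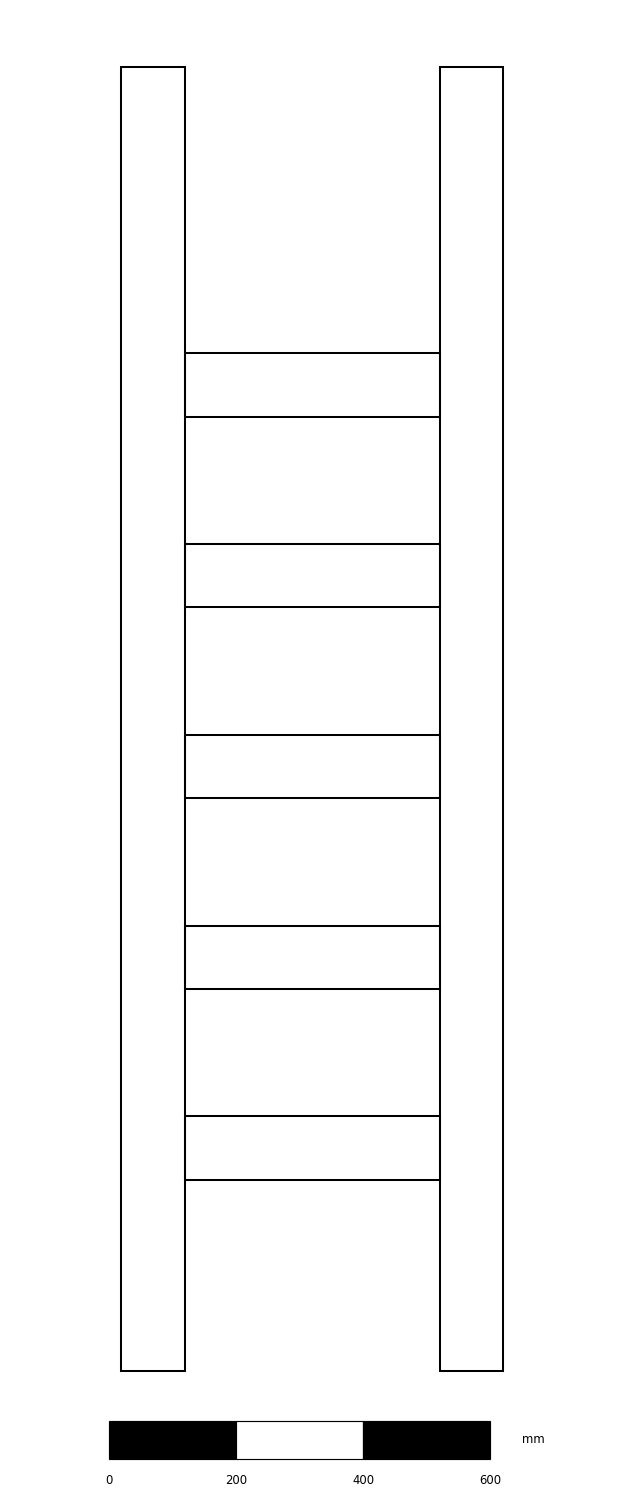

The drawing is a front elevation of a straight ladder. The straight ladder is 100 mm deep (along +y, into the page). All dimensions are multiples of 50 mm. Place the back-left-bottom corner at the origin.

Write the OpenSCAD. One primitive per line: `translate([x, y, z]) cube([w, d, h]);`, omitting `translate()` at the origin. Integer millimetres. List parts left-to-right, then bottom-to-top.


cube([100, 100, 2050]);
translate([100, 0, 300]) cube([400, 100, 100]);
translate([100, 0, 600]) cube([400, 100, 100]);
translate([100, 0, 900]) cube([400, 100, 100]);
translate([100, 0, 1200]) cube([400, 100, 100]);
translate([100, 0, 1500]) cube([400, 100, 100]);
translate([500, 0, 0]) cube([100, 100, 2050]);


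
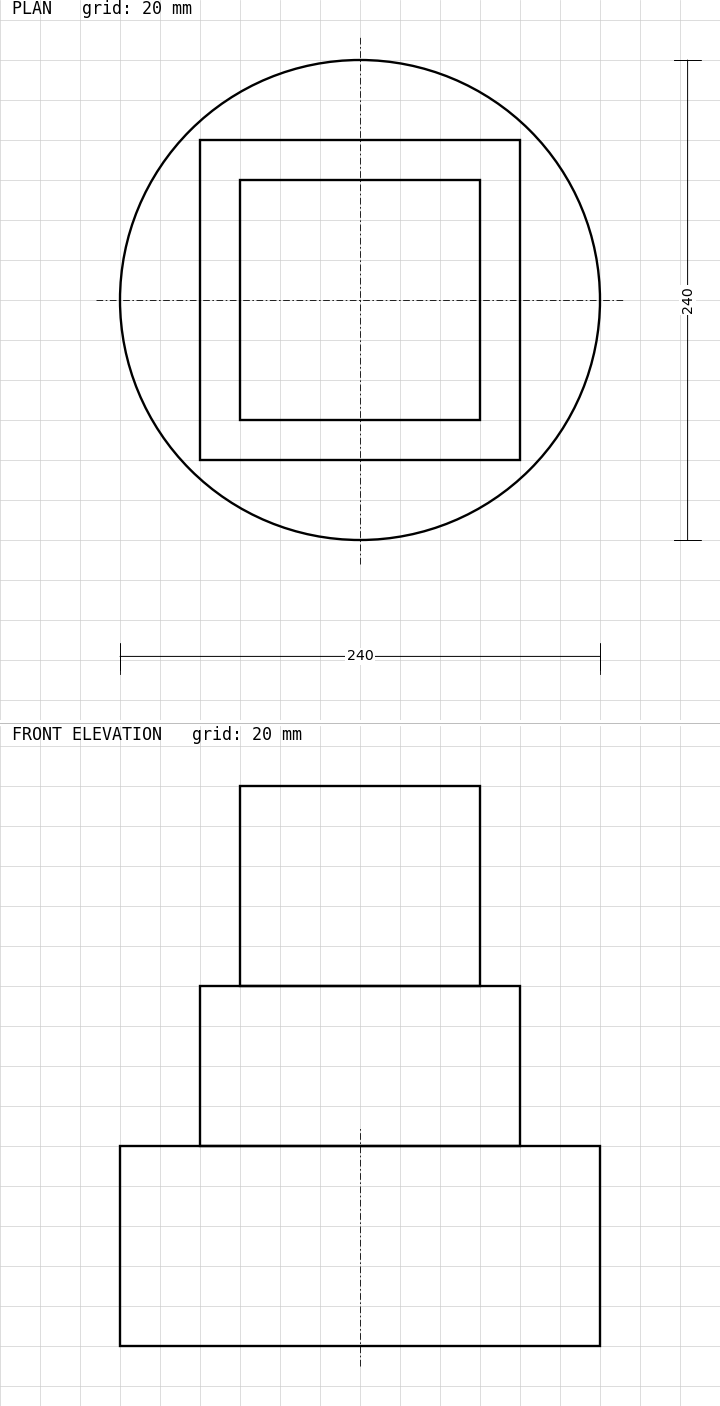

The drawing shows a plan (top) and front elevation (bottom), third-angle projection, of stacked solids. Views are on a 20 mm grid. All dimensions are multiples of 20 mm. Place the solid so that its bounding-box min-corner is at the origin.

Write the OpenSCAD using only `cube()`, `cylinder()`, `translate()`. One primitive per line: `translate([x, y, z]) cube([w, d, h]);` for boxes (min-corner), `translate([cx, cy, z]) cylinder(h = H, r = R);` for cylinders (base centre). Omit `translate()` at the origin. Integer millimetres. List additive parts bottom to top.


translate([120, 120, 0]) cylinder(h = 100, r = 120);
translate([40, 40, 100]) cube([160, 160, 80]);
translate([60, 60, 180]) cube([120, 120, 100]);


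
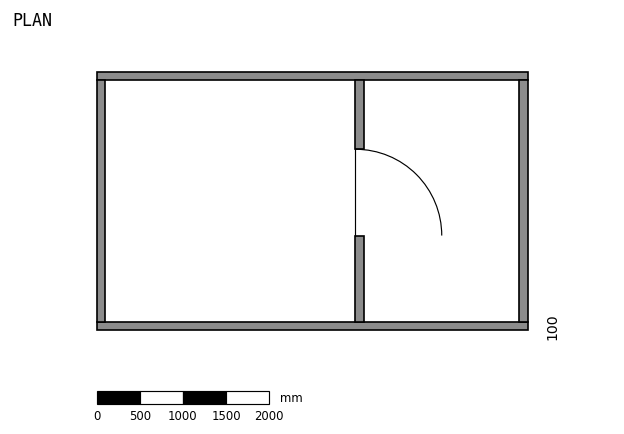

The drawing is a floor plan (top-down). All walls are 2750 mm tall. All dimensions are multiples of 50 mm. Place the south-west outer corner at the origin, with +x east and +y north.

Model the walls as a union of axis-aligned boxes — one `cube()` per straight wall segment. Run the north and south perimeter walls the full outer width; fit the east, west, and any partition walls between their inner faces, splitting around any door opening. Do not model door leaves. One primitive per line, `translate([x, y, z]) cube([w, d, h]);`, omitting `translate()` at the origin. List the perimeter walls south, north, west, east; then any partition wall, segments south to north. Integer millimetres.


cube([5000, 100, 2750]);
translate([0, 2900, 0]) cube([5000, 100, 2750]);
translate([0, 100, 0]) cube([100, 2800, 2750]);
translate([4900, 100, 0]) cube([100, 2800, 2750]);
translate([3000, 100, 0]) cube([100, 1000, 2750]);
translate([3000, 2100, 0]) cube([100, 800, 2750]);


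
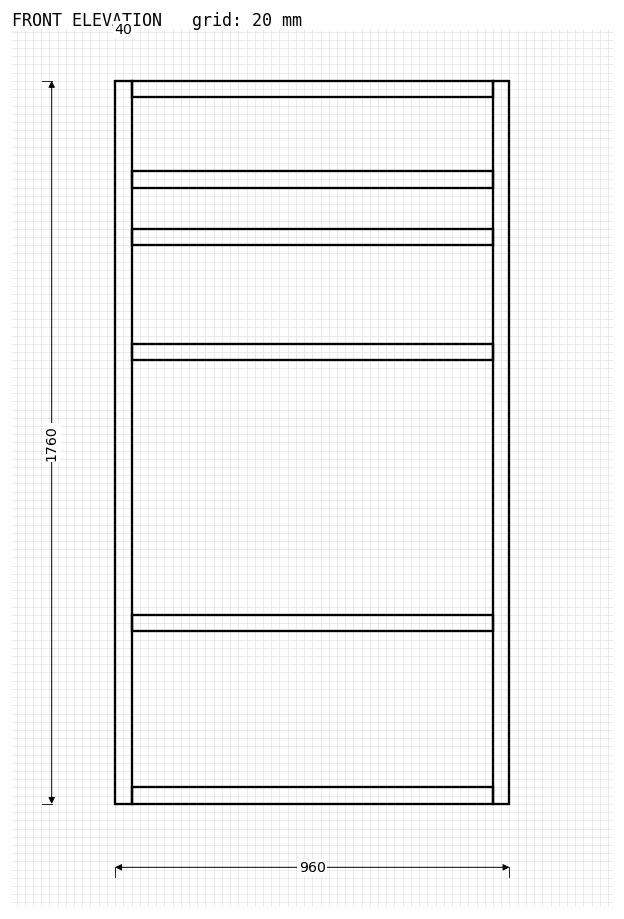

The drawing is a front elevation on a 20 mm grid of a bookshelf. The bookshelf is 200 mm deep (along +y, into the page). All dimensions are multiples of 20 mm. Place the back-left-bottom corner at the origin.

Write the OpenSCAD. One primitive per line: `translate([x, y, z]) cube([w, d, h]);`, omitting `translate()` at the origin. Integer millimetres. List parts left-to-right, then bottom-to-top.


cube([40, 200, 1760]);
translate([40, 0, 0]) cube([880, 200, 40]);
translate([40, 0, 420]) cube([880, 200, 40]);
translate([40, 0, 1080]) cube([880, 200, 40]);
translate([40, 0, 1360]) cube([880, 200, 40]);
translate([40, 0, 1500]) cube([880, 200, 40]);
translate([40, 0, 1720]) cube([880, 200, 40]);
translate([920, 0, 0]) cube([40, 200, 1760]);
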